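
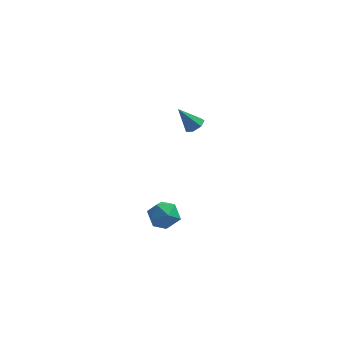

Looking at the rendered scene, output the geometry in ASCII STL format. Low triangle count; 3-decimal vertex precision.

solid 
facet normal 0.576 0.019 -0.818
outer loop
vertex 2.952 4.078 3.031
vertex 2.524 4.002 2.728
vertex 2.738 4.459 2.889
endloop
endfacet
facet normal 0.433 0.518 0.737
outer loop
vertex 2.952 4.078 3.031
vertex 2.738 4.459 2.889
vertex 1.776 3.978 3.792
endloop
endfacet
facet normal 0.574 0.019 -0.818
outer loop
vertex 2.738 4.459 2.889
vertex 2.524 4.002 2.728
vertex 2.362 4.496 2.626
endloop
endfacet
facet normal -0.146 0.929 0.339
outer loop
vertex 2.738 4.459 2.889
vertex 2.362 4.496 2.626
vertex 1.776 3.978 3.792
endloop
endfacet
facet normal 0.574 0.019 -0.819
outer loop
vertex 2.362 4.496 2.626
vertex 2.524 4.002 2.728
vertex 2.108 4.161 2.44
endloop
endfacet
facet normal -0.765 0.636 -0.102
outer loop
vertex 2.362 4.496 2.626
vertex 2.108 4.161 2.44
vertex 1.776 3.978 3.792
endloop
endfacet
facet normal 0.574 0.019 -0.819
outer loop
vertex 2.108 4.161 2.44
vertex 2.524 4.002 2.728
vertex 2.167 3.706 2.471
endloop
endfacet
facet normal -0.957 -0.141 -0.254
outer loop
vertex 2.108 4.161 2.44
vertex 2.167 3.706 2.471
vertex 1.776 3.978 3.792
endloop
endfacet
facet normal 0.575 0.017 -0.818
outer loop
vertex 2.167 3.706 2.471
vertex 2.524 4.002 2.728
vertex 2.494 3.474 2.696
endloop
endfacet
facet normal -0.577 -0.816 -0.003
outer loop
vertex 2.167 3.706 2.471
vertex 2.494 3.474 2.696
vertex 1.776 3.978 3.792
endloop
endfacet
facet normal 0.574 0.017 -0.818
outer loop
vertex 2.494 3.474 2.696
vertex 2.524 4.002 2.728
vertex 2.844 3.639 2.945
endloop
endfacet
facet normal 0.087 -0.882 0.463
outer loop
vertex 2.494 3.474 2.696
vertex 2.844 3.639 2.945
vertex 1.776 3.978 3.792
endloop
endfacet
facet normal 0.576 0.019 -0.818
outer loop
vertex 2.844 3.639 2.945
vertex 2.524 4.002 2.728
vertex 2.952 4.078 3.031
endloop
endfacet
facet normal 0.537 -0.288 0.793
outer loop
vertex 2.844 3.639 2.945
vertex 2.952 4.078 3.031
vertex 1.776 3.978 3.792
endloop
endfacet
facet normal 0.214 -0.198 0.957
outer loop
vertex 2.252 -1.93 2.058
vertex 1.502 -2.18 2.174
vertex 2.064 -2.698 1.941
endloop
endfacet
facet normal 0.792 -0.277 0.545
outer loop
vertex 2.252 -1.93 2.058
vertex 2.064 -2.698 1.941
vertex 2.548 -2.323 1.428
endloop
endfacet
facet normal 0.914 0.345 0.214
outer loop
vertex 2.252 -1.93 2.058
vertex 2.548 -2.323 1.428
vertex 2.285 -1.573 1.343
endloop
endfacet
facet normal 0.412 0.807 0.422
outer loop
vertex 2.252 -1.93 2.058
vertex 2.285 -1.573 1.343
vertex 1.639 -1.485 1.805
endloop
endfacet
facet normal -0.021 0.472 0.881
outer loop
vertex 2.252 -1.93 2.058
vertex 1.639 -1.485 1.805
vertex 1.502 -2.18 2.174
endloop
endfacet
facet normal 0.642 -0.765 0.046
outer loop
vertex 2.548 -2.323 1.428
vertex 2.064 -2.698 1.941
vertex 1.981 -2.815 1.155
endloop
endfacet
facet normal -0.292 -0.637 0.713
outer loop
vertex 2.064 -2.698 1.941
vertex 1.502 -2.18 2.174
vertex 1.335 -2.727 1.617
endloop
endfacet
facet normal -0.672 0.446 0.591
outer loop
vertex 1.502 -2.18 2.174
vertex 1.639 -1.485 1.805
vertex 1.072 -1.977 1.532
endloop
endfacet
facet normal 0.027 0.988 -0.150
outer loop
vertex 1.639 -1.485 1.805
vertex 2.285 -1.573 1.343
vertex 1.556 -1.602 1.019
endloop
endfacet
facet normal 0.840 0.239 -0.487
outer loop
vertex 2.285 -1.573 1.343
vertex 2.548 -2.323 1.428
vertex 2.118 -2.12 0.786
endloop
endfacet
facet normal -0.412 -0.807 -0.422
outer loop
vertex 1.368 -2.37 0.902
vertex 1.981 -2.815 1.155
vertex 1.335 -2.727 1.617
endloop
endfacet
facet normal -0.914 -0.345 -0.214
outer loop
vertex 1.368 -2.37 0.902
vertex 1.335 -2.727 1.617
vertex 1.072 -1.977 1.532
endloop
endfacet
facet normal -0.792 0.277 -0.545
outer loop
vertex 1.368 -2.37 0.902
vertex 1.072 -1.977 1.532
vertex 1.556 -1.602 1.019
endloop
endfacet
facet normal -0.214 0.198 -0.957
outer loop
vertex 1.368 -2.37 0.902
vertex 1.556 -1.602 1.019
vertex 2.118 -2.12 0.786
endloop
endfacet
facet normal 0.021 -0.472 -0.881
outer loop
vertex 1.368 -2.37 0.902
vertex 2.118 -2.12 0.786
vertex 1.981 -2.815 1.155
endloop
endfacet
facet normal -0.027 -0.988 0.150
outer loop
vertex 1.335 -2.727 1.617
vertex 1.981 -2.815 1.155
vertex 2.064 -2.698 1.941
endloop
endfacet
facet normal -0.840 -0.239 0.487
outer loop
vertex 1.072 -1.977 1.532
vertex 1.335 -2.727 1.617
vertex 1.502 -2.18 2.174
endloop
endfacet
facet normal -0.642 0.765 -0.046
outer loop
vertex 1.556 -1.602 1.019
vertex 1.072 -1.977 1.532
vertex 1.639 -1.485 1.805
endloop
endfacet
facet normal 0.292 0.637 -0.713
outer loop
vertex 2.118 -2.12 0.786
vertex 1.556 -1.602 1.019
vertex 2.285 -1.573 1.343
endloop
endfacet
facet normal 0.672 -0.446 -0.591
outer loop
vertex 1.981 -2.815 1.155
vertex 2.118 -2.12 0.786
vertex 2.548 -2.323 1.428
endloop
endfacet

endsolid


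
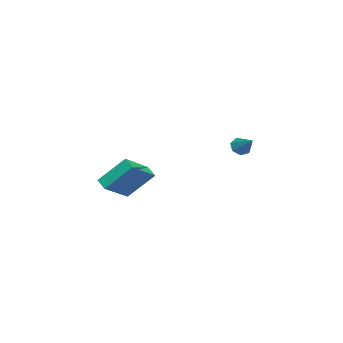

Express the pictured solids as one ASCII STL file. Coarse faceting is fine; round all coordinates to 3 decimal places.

solid 
facet normal -0.734 0.434 -0.523
outer loop
vertex -0.772 -2.967 -1.516
vertex -0.21 -2.469 -1.892
vertex -0.527 -4.406 -3.054
endloop
endfacet
facet normal -0.669 -0.593 0.448
outer loop
vertex 0.97 -5.291 -1.988
vertex -0.772 -2.967 -1.516
vertex -0.527 -4.406 -3.054
endloop
endfacet
facet normal -0.734 0.434 -0.523
outer loop
vertex -0.527 -4.406 -3.054
vertex -0.21 -2.469 -1.892
vertex 0.035 -3.908 -3.43
endloop
endfacet
facet normal 0.116 -0.678 -0.726
outer loop
vertex 0.035 -3.908 -3.43
vertex 0.97 -5.291 -1.988
vertex -0.527 -4.406 -3.054
endloop
endfacet
facet normal -0.116 0.678 0.726
outer loop
vertex -0.772 -2.967 -1.516
vertex 1.287 -3.354 -0.826
vertex -0.21 -2.469 -1.892
endloop
endfacet
facet normal -0.669 -0.593 0.448
outer loop
vertex 0.725 -3.852 -0.45
vertex -0.772 -2.967 -1.516
vertex 0.97 -5.291 -1.988
endloop
endfacet
facet normal -0.116 0.678 0.726
outer loop
vertex 0.725 -3.852 -0.45
vertex 1.287 -3.354 -0.826
vertex -0.772 -2.967 -1.516
endloop
endfacet
facet normal 0.669 0.593 -0.448
outer loop
vertex -0.21 -2.469 -1.892
vertex 1.287 -3.354 -0.826
vertex 0.035 -3.908 -3.43
endloop
endfacet
facet normal 0.116 -0.678 -0.726
outer loop
vertex 1.532 -4.793 -2.364
vertex 0.97 -5.291 -1.988
vertex 0.035 -3.908 -3.43
endloop
endfacet
facet normal 0.669 0.593 -0.448
outer loop
vertex 0.035 -3.908 -3.43
vertex 1.287 -3.354 -0.826
vertex 1.532 -4.793 -2.364
endloop
endfacet
facet normal 0.734 -0.434 0.523
outer loop
vertex 1.532 -4.793 -2.364
vertex 0.725 -3.852 -0.45
vertex 0.97 -5.291 -1.988
endloop
endfacet
facet normal 0.734 -0.434 0.523
outer loop
vertex 1.287 -3.354 -0.826
vertex 0.725 -3.852 -0.45
vertex 1.532 -4.793 -2.364
endloop
endfacet
facet normal -0.657 -0.528 -0.539
outer loop
vertex 3.553 2.229 1.485
vertex 3.12 2.588 1.661
vertex 3.469 2.637 1.188
endloop
endfacet
facet normal 0.924 -0.082 -0.374
outer loop
vertex 3.553 2.229 1.485
vertex 3.469 2.637 1.188
vertex 4.02 3.312 2.399
endloop
endfacet
facet normal -0.656 -0.528 -0.539
outer loop
vertex 3.469 2.637 1.188
vertex 3.12 2.588 1.661
vertex 3.122 3.008 1.247
endloop
endfacet
facet normal 0.545 0.602 -0.584
outer loop
vertex 3.469 2.637 1.188
vertex 3.122 3.008 1.247
vertex 4.02 3.312 2.399
endloop
endfacet
facet normal -0.657 -0.528 -0.538
outer loop
vertex 3.122 3.008 1.247
vertex 3.12 2.588 1.661
vertex 2.773 3.064 1.618
endloop
endfacet
facet normal -0.064 0.976 -0.208
outer loop
vertex 3.122 3.008 1.247
vertex 2.773 3.064 1.618
vertex 4.02 3.312 2.399
endloop
endfacet
facet normal -0.658 -0.528 -0.538
outer loop
vertex 2.773 3.064 1.618
vertex 3.12 2.588 1.661
vertex 2.686 2.761 2.022
endloop
endfacet
facet normal -0.447 0.759 0.473
outer loop
vertex 2.773 3.064 1.618
vertex 2.686 2.761 2.022
vertex 4.02 3.312 2.399
endloop
endfacet
facet normal -0.658 -0.527 -0.538
outer loop
vertex 2.686 2.761 2.022
vertex 3.12 2.588 1.661
vertex 2.925 2.328 2.154
endloop
endfacet
facet normal -0.314 0.114 0.943
outer loop
vertex 2.686 2.761 2.022
vertex 2.925 2.328 2.154
vertex 4.02 3.312 2.399
endloop
endfacet
facet normal -0.657 -0.528 -0.538
outer loop
vertex 2.925 2.328 2.154
vertex 3.12 2.588 1.661
vertex 3.311 2.091 1.915
endloop
endfacet
facet normal 0.235 -0.473 0.849
outer loop
vertex 2.925 2.328 2.154
vertex 3.311 2.091 1.915
vertex 4.02 3.312 2.399
endloop
endfacet
facet normal -0.657 -0.528 -0.539
outer loop
vertex 3.311 2.091 1.915
vertex 3.12 2.588 1.661
vertex 3.553 2.229 1.485
endloop
endfacet
facet normal 0.786 -0.560 0.262
outer loop
vertex 3.311 2.091 1.915
vertex 3.553 2.229 1.485
vertex 4.02 3.312 2.399
endloop
endfacet

endsolid


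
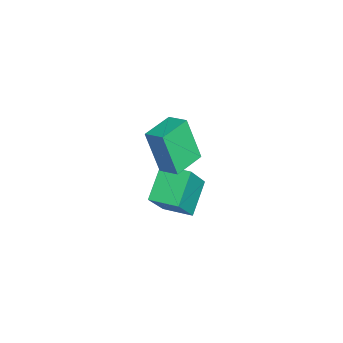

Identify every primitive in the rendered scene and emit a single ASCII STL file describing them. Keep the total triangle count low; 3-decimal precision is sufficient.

solid 
facet normal -0.727 0.683 0.072
outer loop
vertex -1.812 1.316 0.412
vertex -1.27 1.868 0.653
vertex -1.539 1.786 -1.283
endloop
endfacet
facet normal -0.669 -0.681 -0.297
outer loop
vertex -0.63 0.932 -1.373
vertex -1.812 1.316 0.412
vertex -1.539 1.786 -1.283
endloop
endfacet
facet normal -0.727 0.683 0.072
outer loop
vertex -1.539 1.786 -1.283
vertex -1.27 1.868 0.653
vertex -0.997 2.337 -1.042
endloop
endfacet
facet normal 0.154 0.265 -0.952
outer loop
vertex -0.997 2.337 -1.042
vertex -0.63 0.932 -1.373
vertex -1.539 1.786 -1.283
endloop
endfacet
facet normal -0.154 -0.264 0.952
outer loop
vertex -1.812 1.316 0.412
vertex -0.361 1.014 0.563
vertex -1.27 1.868 0.653
endloop
endfacet
facet normal -0.669 -0.682 -0.296
outer loop
vertex -0.903 0.463 0.322
vertex -1.812 1.316 0.412
vertex -0.63 0.932 -1.373
endloop
endfacet
facet normal -0.154 -0.265 0.952
outer loop
vertex -0.903 0.463 0.322
vertex -0.361 1.014 0.563
vertex -1.812 1.316 0.412
endloop
endfacet
facet normal 0.669 0.681 0.296
outer loop
vertex -1.27 1.868 0.653
vertex -0.361 1.014 0.563
vertex -0.997 2.337 -1.042
endloop
endfacet
facet normal 0.154 0.264 -0.952
outer loop
vertex -0.088 1.484 -1.132
vertex -0.63 0.932 -1.373
vertex -0.997 2.337 -1.042
endloop
endfacet
facet normal 0.669 0.682 0.297
outer loop
vertex -0.997 2.337 -1.042
vertex -0.361 1.014 0.563
vertex -0.088 1.484 -1.132
endloop
endfacet
facet normal 0.727 -0.683 -0.072
outer loop
vertex -0.088 1.484 -1.132
vertex -0.903 0.463 0.322
vertex -0.63 0.932 -1.373
endloop
endfacet
facet normal 0.727 -0.683 -0.072
outer loop
vertex -0.361 1.014 0.563
vertex -0.903 0.463 0.322
vertex -0.088 1.484 -1.132
endloop
endfacet
facet normal -0.697 0.337 0.633
outer loop
vertex -2.205 1.061 -2.454
vertex -1.723 2.061 -2.456
vertex -3.409 1.639 -4.088
endloop
endfacet
facet normal -0.435 -0.901 0.002
outer loop
vertex -2.377 1.139 -5.024
vertex -2.205 1.061 -2.454
vertex -3.409 1.639 -4.088
endloop
endfacet
facet normal -0.697 0.338 0.633
outer loop
vertex -3.409 1.639 -4.088
vertex -1.723 2.061 -2.456
vertex -2.926 2.639 -4.09
endloop
endfacet
facet normal -0.570 0.274 -0.775
outer loop
vertex -2.926 2.639 -4.09
vertex -2.377 1.139 -5.024
vertex -3.409 1.639 -4.088
endloop
endfacet
facet normal 0.570 -0.273 0.775
outer loop
vertex -2.205 1.061 -2.454
vertex -0.691 1.561 -3.392
vertex -1.723 2.061 -2.456
endloop
endfacet
facet normal -0.435 -0.900 0.002
outer loop
vertex -1.174 0.561 -3.39
vertex -2.205 1.061 -2.454
vertex -2.377 1.139 -5.024
endloop
endfacet
facet normal 0.570 -0.274 0.774
outer loop
vertex -1.174 0.561 -3.39
vertex -0.691 1.561 -3.392
vertex -2.205 1.061 -2.454
endloop
endfacet
facet normal 0.435 0.901 -0.002
outer loop
vertex -1.723 2.061 -2.456
vertex -0.691 1.561 -3.392
vertex -2.926 2.639 -4.09
endloop
endfacet
facet normal -0.570 0.273 -0.774
outer loop
vertex -1.895 2.139 -5.026
vertex -2.377 1.139 -5.024
vertex -2.926 2.639 -4.09
endloop
endfacet
facet normal 0.435 0.900 -0.002
outer loop
vertex -2.926 2.639 -4.09
vertex -0.691 1.561 -3.392
vertex -1.895 2.139 -5.026
endloop
endfacet
facet normal 0.697 -0.337 -0.633
outer loop
vertex -1.895 2.139 -5.026
vertex -1.174 0.561 -3.39
vertex -2.377 1.139 -5.024
endloop
endfacet
facet normal 0.697 -0.338 -0.633
outer loop
vertex -0.691 1.561 -3.392
vertex -1.174 0.561 -3.39
vertex -1.895 2.139 -5.026
endloop
endfacet

endsolid


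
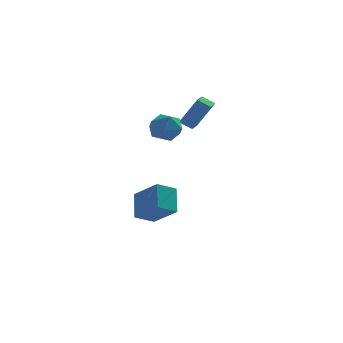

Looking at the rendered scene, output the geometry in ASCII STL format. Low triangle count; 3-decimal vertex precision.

solid 
facet normal -0.813 0.291 0.505
outer loop
vertex 1.164 0.417 3.235
vertex 1.459 1.319 3.191
vertex 0.263 0.636 1.657
endloop
endfacet
facet normal -0.311 -0.949 0.046
outer loop
vertex 0.921 0.401 1.249
vertex 1.164 0.417 3.235
vertex 0.263 0.636 1.657
endloop
endfacet
facet normal -0.813 0.290 0.505
outer loop
vertex 0.263 0.636 1.657
vertex 1.459 1.319 3.191
vertex 0.558 1.538 1.614
endloop
endfacet
facet normal -0.492 0.120 -0.862
outer loop
vertex 0.558 1.538 1.614
vertex 0.921 0.401 1.249
vertex 0.263 0.636 1.657
endloop
endfacet
facet normal 0.492 -0.119 0.862
outer loop
vertex 1.164 0.417 3.235
vertex 2.117 1.084 2.783
vertex 1.459 1.319 3.191
endloop
endfacet
facet normal -0.311 -0.949 0.046
outer loop
vertex 1.822 0.182 2.826
vertex 1.164 0.417 3.235
vertex 0.921 0.401 1.249
endloop
endfacet
facet normal 0.493 -0.120 0.862
outer loop
vertex 1.822 0.182 2.826
vertex 2.117 1.084 2.783
vertex 1.164 0.417 3.235
endloop
endfacet
facet normal 0.311 0.949 -0.046
outer loop
vertex 1.459 1.319 3.191
vertex 2.117 1.084 2.783
vertex 0.558 1.538 1.614
endloop
endfacet
facet normal -0.493 0.119 -0.862
outer loop
vertex 1.216 1.303 1.205
vertex 0.921 0.401 1.249
vertex 0.558 1.538 1.614
endloop
endfacet
facet normal 0.311 0.949 -0.046
outer loop
vertex 0.558 1.538 1.614
vertex 2.117 1.084 2.783
vertex 1.216 1.303 1.205
endloop
endfacet
facet normal 0.813 -0.290 -0.505
outer loop
vertex 1.216 1.303 1.205
vertex 1.822 0.182 2.826
vertex 0.921 0.401 1.249
endloop
endfacet
facet normal 0.813 -0.290 -0.505
outer loop
vertex 2.117 1.084 2.783
vertex 1.822 0.182 2.826
vertex 1.216 1.303 1.205
endloop
endfacet
facet normal -0.416 0.874 0.253
outer loop
vertex -0.447 -1.25 2.111
vertex -1.317 -1.672 2.139
vertex -0.768 -1.641 2.935
endloop
endfacet
facet normal 0.255 0.831 0.494
outer loop
vertex -0.447 -1.25 2.111
vertex -0.768 -1.641 2.935
vertex 0.153 -1.765 2.668
endloop
endfacet
facet normal 0.684 0.726 -0.066
outer loop
vertex -0.447 -1.25 2.111
vertex 0.153 -1.765 2.668
vertex 0.174 -1.872 1.707
endloop
endfacet
facet normal 0.279 0.703 -0.653
outer loop
vertex -0.447 -1.25 2.111
vertex 0.174 -1.872 1.707
vertex -0.734 -1.815 1.38
endloop
endfacet
facet normal -0.400 0.794 -0.457
outer loop
vertex -0.447 -1.25 2.111
vertex -0.734 -1.815 1.38
vertex -1.317 -1.672 2.139
endloop
endfacet
facet normal 0.301 0.259 0.918
outer loop
vertex 0.153 -1.765 2.668
vertex -0.768 -1.641 2.935
vertex -0.346 -2.505 3.04
endloop
endfacet
facet normal -0.784 0.327 0.528
outer loop
vertex -0.768 -1.641 2.935
vertex -1.317 -1.672 2.139
vertex -1.254 -2.448 2.713
endloop
endfacet
facet normal -0.759 0.200 -0.620
outer loop
vertex -1.317 -1.672 2.139
vertex -0.734 -1.815 1.38
vertex -1.233 -2.555 1.752
endloop
endfacet
facet normal 0.341 0.053 -0.938
outer loop
vertex -0.734 -1.815 1.38
vertex 0.174 -1.872 1.707
vertex -0.312 -2.679 1.485
endloop
endfacet
facet normal 0.996 0.090 0.012
outer loop
vertex 0.174 -1.872 1.707
vertex 0.153 -1.765 2.668
vertex 0.237 -2.648 2.281
endloop
endfacet
facet normal -0.279 -0.703 0.653
outer loop
vertex -0.633 -3.07 2.309
vertex -0.346 -2.505 3.04
vertex -1.254 -2.448 2.713
endloop
endfacet
facet normal -0.684 -0.726 0.066
outer loop
vertex -0.633 -3.07 2.309
vertex -1.254 -2.448 2.713
vertex -1.233 -2.555 1.752
endloop
endfacet
facet normal -0.255 -0.831 -0.494
outer loop
vertex -0.633 -3.07 2.309
vertex -1.233 -2.555 1.752
vertex -0.312 -2.679 1.485
endloop
endfacet
facet normal 0.416 -0.874 -0.253
outer loop
vertex -0.633 -3.07 2.309
vertex -0.312 -2.679 1.485
vertex 0.237 -2.648 2.281
endloop
endfacet
facet normal 0.400 -0.794 0.457
outer loop
vertex -0.633 -3.07 2.309
vertex 0.237 -2.648 2.281
vertex -0.346 -2.505 3.04
endloop
endfacet
facet normal -0.341 -0.053 0.938
outer loop
vertex -1.254 -2.448 2.713
vertex -0.346 -2.505 3.04
vertex -0.768 -1.641 2.935
endloop
endfacet
facet normal -0.996 -0.090 -0.012
outer loop
vertex -1.233 -2.555 1.752
vertex -1.254 -2.448 2.713
vertex -1.317 -1.672 2.139
endloop
endfacet
facet normal -0.301 -0.259 -0.918
outer loop
vertex -0.312 -2.679 1.485
vertex -1.233 -2.555 1.752
vertex -0.734 -1.815 1.38
endloop
endfacet
facet normal 0.784 -0.327 -0.528
outer loop
vertex 0.237 -2.648 2.281
vertex -0.312 -2.679 1.485
vertex 0.174 -1.872 1.707
endloop
endfacet
facet normal 0.759 -0.200 0.620
outer loop
vertex -0.346 -2.505 3.04
vertex 0.237 -2.648 2.281
vertex 0.153 -1.765 2.668
endloop
endfacet
facet normal -0.586 0.571 -0.575
outer loop
vertex -2.037 -0.246 -4.615
vertex -2.013 0.945 -3.458
vertex -1.032 0.25 -5.146
endloop
endfacet
facet normal -0.014 -0.717 -0.697
outer loop
vertex 0.093 -0.845 -4.042
vertex -2.037 -0.246 -4.615
vertex -1.032 0.25 -5.146
endloop
endfacet
facet normal -0.586 0.570 -0.575
outer loop
vertex -1.032 0.25 -5.146
vertex -2.013 0.945 -3.458
vertex -1.008 1.441 -3.99
endloop
endfacet
facet normal 0.810 0.400 -0.429
outer loop
vertex -1.008 1.441 -3.99
vertex 0.093 -0.845 -4.042
vertex -1.032 0.25 -5.146
endloop
endfacet
facet normal -0.810 -0.400 0.429
outer loop
vertex -2.037 -0.246 -4.615
vertex -0.888 -0.15 -2.354
vertex -2.013 0.945 -3.458
endloop
endfacet
facet normal -0.014 -0.718 -0.696
outer loop
vertex -0.912 -1.341 -3.51
vertex -2.037 -0.246 -4.615
vertex 0.093 -0.845 -4.042
endloop
endfacet
facet normal -0.810 -0.400 0.429
outer loop
vertex -0.912 -1.341 -3.51
vertex -0.888 -0.15 -2.354
vertex -2.037 -0.246 -4.615
endloop
endfacet
facet normal 0.015 0.717 0.697
outer loop
vertex -2.013 0.945 -3.458
vertex -0.888 -0.15 -2.354
vertex -1.008 1.441 -3.99
endloop
endfacet
facet normal 0.810 0.400 -0.429
outer loop
vertex 0.117 0.346 -2.885
vertex 0.093 -0.845 -4.042
vertex -1.008 1.441 -3.99
endloop
endfacet
facet normal 0.014 0.717 0.697
outer loop
vertex -1.008 1.441 -3.99
vertex -0.888 -0.15 -2.354
vertex 0.117 0.346 -2.885
endloop
endfacet
facet normal 0.586 -0.571 0.575
outer loop
vertex 0.117 0.346 -2.885
vertex -0.912 -1.341 -3.51
vertex 0.093 -0.845 -4.042
endloop
endfacet
facet normal 0.586 -0.571 0.576
outer loop
vertex -0.888 -0.15 -2.354
vertex -0.912 -1.341 -3.51
vertex 0.117 0.346 -2.885
endloop
endfacet

endsolid


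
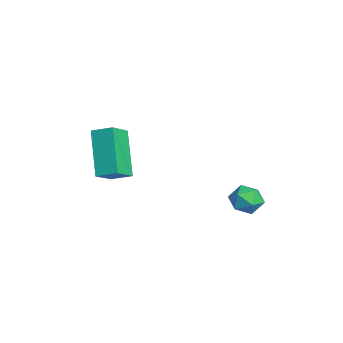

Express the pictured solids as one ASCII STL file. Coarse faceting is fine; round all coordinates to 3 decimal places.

solid 
facet normal -0.610 0.570 -0.551
outer loop
vertex -1.0 -1.876 1.063
vertex -0.605 -1.162 1.364
vertex 0.337 -1.957 -0.502
endloop
endfacet
facet normal -0.455 -0.821 -0.346
outer loop
vertex 1.045 -2.618 0.136
vertex -1.0 -1.876 1.063
vertex 0.337 -1.957 -0.502
endloop
endfacet
facet normal -0.611 0.569 -0.551
outer loop
vertex 0.337 -1.957 -0.502
vertex -0.605 -1.162 1.364
vertex 0.732 -1.243 -0.202
endloop
endfacet
facet normal 0.648 -0.039 -0.760
outer loop
vertex 0.732 -1.243 -0.202
vertex 1.045 -2.618 0.136
vertex 0.337 -1.957 -0.502
endloop
endfacet
facet normal -0.649 0.039 0.760
outer loop
vertex -1.0 -1.876 1.063
vertex 0.103 -1.823 2.002
vertex -0.605 -1.162 1.364
endloop
endfacet
facet normal -0.455 -0.821 -0.346
outer loop
vertex -0.292 -2.537 1.702
vertex -1.0 -1.876 1.063
vertex 1.045 -2.618 0.136
endloop
endfacet
facet normal -0.649 0.040 0.760
outer loop
vertex -0.292 -2.537 1.702
vertex 0.103 -1.823 2.002
vertex -1.0 -1.876 1.063
endloop
endfacet
facet normal 0.455 0.821 0.346
outer loop
vertex -0.605 -1.162 1.364
vertex 0.103 -1.823 2.002
vertex 0.732 -1.243 -0.202
endloop
endfacet
facet normal 0.649 -0.039 -0.760
outer loop
vertex 1.44 -1.904 0.437
vertex 1.045 -2.618 0.136
vertex 0.732 -1.243 -0.202
endloop
endfacet
facet normal 0.454 0.821 0.346
outer loop
vertex 0.732 -1.243 -0.202
vertex 0.103 -1.823 2.002
vertex 1.44 -1.904 0.437
endloop
endfacet
facet normal 0.610 -0.570 0.550
outer loop
vertex 1.44 -1.904 0.437
vertex -0.292 -2.537 1.702
vertex 1.045 -2.618 0.136
endloop
endfacet
facet normal 0.610 -0.569 0.551
outer loop
vertex 0.103 -1.823 2.002
vertex -0.292 -2.537 1.702
vertex 1.44 -1.904 0.437
endloop
endfacet
facet normal -0.889 0.227 0.399
outer loop
vertex 1.045 3.256 -1.313
vertex 0.76 2.693 -1.628
vertex 1.035 2.634 -0.982
endloop
endfacet
facet normal -0.356 0.443 0.823
outer loop
vertex 1.045 3.256 -1.313
vertex 1.035 2.634 -0.982
vertex 1.61 3.04 -0.952
endloop
endfacet
facet normal 0.055 0.892 0.448
outer loop
vertex 1.045 3.256 -1.313
vertex 1.61 3.04 -0.952
vertex 1.691 3.35 -1.579
endloop
endfacet
facet normal -0.224 0.952 -0.207
outer loop
vertex 1.045 3.256 -1.313
vertex 1.691 3.35 -1.579
vertex 1.166 3.136 -1.997
endloop
endfacet
facet normal -0.807 0.541 -0.238
outer loop
vertex 1.045 3.256 -1.313
vertex 1.166 3.136 -1.997
vertex 0.76 2.693 -1.628
endloop
endfacet
facet normal 0.037 -0.126 0.991
outer loop
vertex 1.61 3.04 -0.952
vertex 1.035 2.634 -0.982
vertex 1.674 2.344 -1.043
endloop
endfacet
facet normal -0.823 -0.478 0.307
outer loop
vertex 1.035 2.634 -0.982
vertex 0.76 2.693 -1.628
vertex 1.149 2.13 -1.461
endloop
endfacet
facet normal -0.691 0.031 -0.723
outer loop
vertex 0.76 2.693 -1.628
vertex 1.166 3.136 -1.997
vertex 1.23 2.44 -2.088
endloop
endfacet
facet normal 0.252 0.696 -0.672
outer loop
vertex 1.166 3.136 -1.997
vertex 1.691 3.35 -1.579
vertex 1.805 2.846 -2.058
endloop
endfacet
facet normal 0.701 0.599 0.387
outer loop
vertex 1.691 3.35 -1.579
vertex 1.61 3.04 -0.952
vertex 2.08 2.787 -1.412
endloop
endfacet
facet normal 0.224 -0.952 0.207
outer loop
vertex 1.795 2.224 -1.727
vertex 1.674 2.344 -1.043
vertex 1.149 2.13 -1.461
endloop
endfacet
facet normal -0.055 -0.892 -0.448
outer loop
vertex 1.795 2.224 -1.727
vertex 1.149 2.13 -1.461
vertex 1.23 2.44 -2.088
endloop
endfacet
facet normal 0.356 -0.443 -0.823
outer loop
vertex 1.795 2.224 -1.727
vertex 1.23 2.44 -2.088
vertex 1.805 2.846 -2.058
endloop
endfacet
facet normal 0.889 -0.227 -0.399
outer loop
vertex 1.795 2.224 -1.727
vertex 1.805 2.846 -2.058
vertex 2.08 2.787 -1.412
endloop
endfacet
facet normal 0.807 -0.541 0.238
outer loop
vertex 1.795 2.224 -1.727
vertex 2.08 2.787 -1.412
vertex 1.674 2.344 -1.043
endloop
endfacet
facet normal -0.252 -0.696 0.672
outer loop
vertex 1.149 2.13 -1.461
vertex 1.674 2.344 -1.043
vertex 1.035 2.634 -0.982
endloop
endfacet
facet normal -0.701 -0.599 -0.387
outer loop
vertex 1.23 2.44 -2.088
vertex 1.149 2.13 -1.461
vertex 0.76 2.693 -1.628
endloop
endfacet
facet normal -0.037 0.126 -0.991
outer loop
vertex 1.805 2.846 -2.058
vertex 1.23 2.44 -2.088
vertex 1.166 3.136 -1.997
endloop
endfacet
facet normal 0.823 0.478 -0.307
outer loop
vertex 2.08 2.787 -1.412
vertex 1.805 2.846 -2.058
vertex 1.691 3.35 -1.579
endloop
endfacet
facet normal 0.691 -0.031 0.723
outer loop
vertex 1.674 2.344 -1.043
vertex 2.08 2.787 -1.412
vertex 1.61 3.04 -0.952
endloop
endfacet

endsolid


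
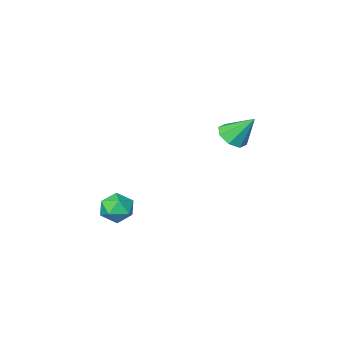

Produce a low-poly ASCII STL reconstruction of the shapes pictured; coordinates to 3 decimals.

solid 
facet normal 0.381 -0.499 -0.779
outer loop
vertex -2.847 -2.871 2.879
vertex -3.342 -3.361 2.951
vertex -3.287 -2.762 2.594
endloop
endfacet
facet normal 0.226 0.974 0.023
outer loop
vertex -2.847 -2.871 2.879
vertex -3.287 -2.762 2.594
vertex -3.878 -2.659 4.049
endloop
endfacet
facet normal 0.380 -0.499 -0.779
outer loop
vertex -3.287 -2.762 2.594
vertex -3.342 -3.361 2.951
vertex -3.759 -3.003 2.518
endloop
endfacet
facet normal -0.413 0.881 -0.230
outer loop
vertex -3.287 -2.762 2.594
vertex -3.759 -3.003 2.518
vertex -3.878 -2.659 4.049
endloop
endfacet
facet normal 0.381 -0.499 -0.779
outer loop
vertex -3.759 -3.003 2.518
vertex -3.342 -3.361 2.951
vertex -3.987 -3.455 2.696
endloop
endfacet
facet normal -0.905 0.394 -0.159
outer loop
vertex -3.759 -3.003 2.518
vertex -3.987 -3.455 2.696
vertex -3.878 -2.659 4.049
endloop
endfacet
facet normal 0.381 -0.498 -0.779
outer loop
vertex -3.987 -3.455 2.696
vertex -3.342 -3.361 2.951
vertex -3.836 -3.851 3.023
endloop
endfacet
facet normal -0.959 -0.203 0.197
outer loop
vertex -3.987 -3.455 2.696
vertex -3.836 -3.851 3.023
vertex -3.878 -2.659 4.049
endloop
endfacet
facet normal 0.380 -0.498 -0.779
outer loop
vertex -3.836 -3.851 3.023
vertex -3.342 -3.361 2.951
vertex -3.396 -3.961 3.308
endloop
endfacet
facet normal -0.545 -0.558 0.626
outer loop
vertex -3.836 -3.851 3.023
vertex -3.396 -3.961 3.308
vertex -3.878 -2.659 4.049
endloop
endfacet
facet normal 0.381 -0.498 -0.779
outer loop
vertex -3.396 -3.961 3.308
vertex -3.342 -3.361 2.951
vertex -2.924 -3.719 3.384
endloop
endfacet
facet normal 0.097 -0.465 0.880
outer loop
vertex -3.396 -3.961 3.308
vertex -2.924 -3.719 3.384
vertex -3.878 -2.659 4.049
endloop
endfacet
facet normal 0.380 -0.499 -0.779
outer loop
vertex -2.924 -3.719 3.384
vertex -3.342 -3.361 2.951
vertex -2.697 -3.268 3.206
endloop
endfacet
facet normal 0.589 0.023 0.808
outer loop
vertex -2.924 -3.719 3.384
vertex -2.697 -3.268 3.206
vertex -3.878 -2.659 4.049
endloop
endfacet
facet normal 0.380 -0.498 -0.779
outer loop
vertex -2.697 -3.268 3.206
vertex -3.342 -3.361 2.951
vertex -2.847 -2.871 2.879
endloop
endfacet
facet normal 0.643 0.617 0.454
outer loop
vertex -2.697 -3.268 3.206
vertex -2.847 -2.871 2.879
vertex -3.878 -2.659 4.049
endloop
endfacet
facet normal 0.256 -0.148 0.955
outer loop
vertex 1.849 -3.023 1.119
vertex 1.574 -3.716 1.085
vertex 2.289 -3.59 0.913
endloop
endfacet
facet normal 0.702 0.312 0.640
outer loop
vertex 1.849 -3.023 1.119
vertex 2.289 -3.59 0.913
vertex 2.328 -2.938 0.552
endloop
endfacet
facet normal 0.316 0.862 0.396
outer loop
vertex 1.849 -3.023 1.119
vertex 2.328 -2.938 0.552
vertex 1.637 -2.661 0.501
endloop
endfacet
facet normal -0.368 0.742 0.561
outer loop
vertex 1.849 -3.023 1.119
vertex 1.637 -2.661 0.501
vertex 1.171 -3.142 0.831
endloop
endfacet
facet normal -0.406 0.116 0.907
outer loop
vertex 1.849 -3.023 1.119
vertex 1.171 -3.142 0.831
vertex 1.574 -3.716 1.085
endloop
endfacet
facet normal 0.997 -0.015 0.080
outer loop
vertex 2.328 -2.938 0.552
vertex 2.289 -3.59 0.913
vertex 2.349 -3.578 0.169
endloop
endfacet
facet normal 0.276 -0.759 0.590
outer loop
vertex 2.289 -3.59 0.913
vertex 1.574 -3.716 1.085
vertex 1.883 -4.059 0.499
endloop
endfacet
facet normal -0.794 -0.331 0.510
outer loop
vertex 1.574 -3.716 1.085
vertex 1.171 -3.142 0.831
vertex 1.192 -3.782 0.448
endloop
endfacet
facet normal -0.734 0.678 -0.048
outer loop
vertex 1.171 -3.142 0.831
vertex 1.637 -2.661 0.501
vertex 1.231 -3.13 0.087
endloop
endfacet
facet normal 0.373 0.873 -0.314
outer loop
vertex 1.637 -2.661 0.501
vertex 2.328 -2.938 0.552
vertex 1.946 -3.004 -0.085
endloop
endfacet
facet normal 0.368 -0.742 -0.561
outer loop
vertex 1.671 -3.697 -0.119
vertex 2.349 -3.578 0.169
vertex 1.883 -4.059 0.499
endloop
endfacet
facet normal -0.316 -0.862 -0.396
outer loop
vertex 1.671 -3.697 -0.119
vertex 1.883 -4.059 0.499
vertex 1.192 -3.782 0.448
endloop
endfacet
facet normal -0.702 -0.312 -0.640
outer loop
vertex 1.671 -3.697 -0.119
vertex 1.192 -3.782 0.448
vertex 1.231 -3.13 0.087
endloop
endfacet
facet normal -0.256 0.148 -0.955
outer loop
vertex 1.671 -3.697 -0.119
vertex 1.231 -3.13 0.087
vertex 1.946 -3.004 -0.085
endloop
endfacet
facet normal 0.406 -0.116 -0.907
outer loop
vertex 1.671 -3.697 -0.119
vertex 1.946 -3.004 -0.085
vertex 2.349 -3.578 0.169
endloop
endfacet
facet normal 0.734 -0.678 0.048
outer loop
vertex 1.883 -4.059 0.499
vertex 2.349 -3.578 0.169
vertex 2.289 -3.59 0.913
endloop
endfacet
facet normal -0.373 -0.873 0.314
outer loop
vertex 1.192 -3.782 0.448
vertex 1.883 -4.059 0.499
vertex 1.574 -3.716 1.085
endloop
endfacet
facet normal -0.997 0.015 -0.080
outer loop
vertex 1.231 -3.13 0.087
vertex 1.192 -3.782 0.448
vertex 1.171 -3.142 0.831
endloop
endfacet
facet normal -0.276 0.759 -0.590
outer loop
vertex 1.946 -3.004 -0.085
vertex 1.231 -3.13 0.087
vertex 1.637 -2.661 0.501
endloop
endfacet
facet normal 0.794 0.331 -0.510
outer loop
vertex 2.349 -3.578 0.169
vertex 1.946 -3.004 -0.085
vertex 2.328 -2.938 0.552
endloop
endfacet

endsolid


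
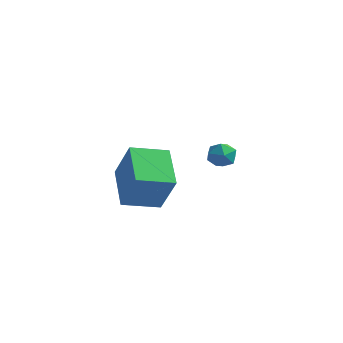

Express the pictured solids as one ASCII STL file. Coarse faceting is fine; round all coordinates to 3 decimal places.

solid 
facet normal -0.565 -0.801 0.199
outer loop
vertex -2.855 -1.931 5.044
vertex -3.925 -1.6 3.339
vertex -1.498 -3.158 3.953
endloop
endfacet
facet normal 0.525 -0.163 0.836
outer loop
vertex -0.555 -1.82 3.621
vertex -2.855 -1.931 5.044
vertex -1.498 -3.158 3.953
endloop
endfacet
facet normal -0.565 -0.801 0.199
outer loop
vertex -1.498 -3.158 3.953
vertex -3.925 -1.6 3.339
vertex -2.568 -2.827 2.248
endloop
endfacet
facet normal 0.637 -0.576 -0.512
outer loop
vertex -2.568 -2.827 2.248
vertex -0.555 -1.82 3.621
vertex -1.498 -3.158 3.953
endloop
endfacet
facet normal -0.637 0.576 0.512
outer loop
vertex -2.855 -1.931 5.044
vertex -2.982 -0.262 3.007
vertex -3.925 -1.6 3.339
endloop
endfacet
facet normal 0.525 -0.163 0.836
outer loop
vertex -1.912 -0.593 4.712
vertex -2.855 -1.931 5.044
vertex -0.555 -1.82 3.621
endloop
endfacet
facet normal -0.637 0.576 0.512
outer loop
vertex -1.912 -0.593 4.712
vertex -2.982 -0.262 3.007
vertex -2.855 -1.931 5.044
endloop
endfacet
facet normal -0.525 0.163 -0.836
outer loop
vertex -3.925 -1.6 3.339
vertex -2.982 -0.262 3.007
vertex -2.568 -2.827 2.248
endloop
endfacet
facet normal 0.637 -0.576 -0.512
outer loop
vertex -1.625 -1.489 1.916
vertex -0.555 -1.82 3.621
vertex -2.568 -2.827 2.248
endloop
endfacet
facet normal -0.525 0.163 -0.836
outer loop
vertex -2.568 -2.827 2.248
vertex -2.982 -0.262 3.007
vertex -1.625 -1.489 1.916
endloop
endfacet
facet normal 0.565 0.801 -0.199
outer loop
vertex -1.625 -1.489 1.916
vertex -1.912 -0.593 4.712
vertex -0.555 -1.82 3.621
endloop
endfacet
facet normal 0.565 0.801 -0.199
outer loop
vertex -2.982 -0.262 3.007
vertex -1.912 -0.593 4.712
vertex -1.625 -1.489 1.916
endloop
endfacet
facet normal -0.483 -0.454 0.749
outer loop
vertex -2.648 2.994 3.737
vertex -2.272 2.376 3.605
vertex -2.006 2.873 4.078
endloop
endfacet
facet normal -0.418 0.245 0.875
outer loop
vertex -2.648 2.994 3.737
vertex -2.006 2.873 4.078
vertex -2.163 3.543 3.815
endloop
endfacet
facet normal -0.729 0.597 0.335
outer loop
vertex -2.648 2.994 3.737
vertex -2.163 3.543 3.815
vertex -2.525 3.458 3.179
endloop
endfacet
facet normal -0.986 0.115 -0.122
outer loop
vertex -2.648 2.994 3.737
vertex -2.525 3.458 3.179
vertex -2.593 2.737 3.05
endloop
endfacet
facet normal -0.834 -0.536 0.134
outer loop
vertex -2.648 2.994 3.737
vertex -2.593 2.737 3.05
vertex -2.272 2.376 3.605
endloop
endfacet
facet normal 0.278 0.407 0.870
outer loop
vertex -2.163 3.543 3.815
vertex -2.006 2.873 4.078
vertex -1.487 3.263 3.73
endloop
endfacet
facet normal 0.172 -0.726 0.666
outer loop
vertex -2.006 2.873 4.078
vertex -2.272 2.376 3.605
vertex -1.555 2.542 3.601
endloop
endfacet
facet normal -0.396 -0.857 -0.328
outer loop
vertex -2.272 2.376 3.605
vertex -2.593 2.737 3.05
vertex -1.917 2.457 2.965
endloop
endfacet
facet normal -0.642 0.193 -0.742
outer loop
vertex -2.593 2.737 3.05
vertex -2.525 3.458 3.179
vertex -2.074 3.127 2.702
endloop
endfacet
facet normal -0.226 0.974 -0.002
outer loop
vertex -2.525 3.458 3.179
vertex -2.163 3.543 3.815
vertex -1.808 3.624 3.175
endloop
endfacet
facet normal 0.986 -0.115 0.122
outer loop
vertex -1.432 3.006 3.043
vertex -1.487 3.263 3.73
vertex -1.555 2.542 3.601
endloop
endfacet
facet normal 0.729 -0.597 -0.335
outer loop
vertex -1.432 3.006 3.043
vertex -1.555 2.542 3.601
vertex -1.917 2.457 2.965
endloop
endfacet
facet normal 0.418 -0.245 -0.875
outer loop
vertex -1.432 3.006 3.043
vertex -1.917 2.457 2.965
vertex -2.074 3.127 2.702
endloop
endfacet
facet normal 0.483 0.454 -0.749
outer loop
vertex -1.432 3.006 3.043
vertex -2.074 3.127 2.702
vertex -1.808 3.624 3.175
endloop
endfacet
facet normal 0.834 0.536 -0.134
outer loop
vertex -1.432 3.006 3.043
vertex -1.808 3.624 3.175
vertex -1.487 3.263 3.73
endloop
endfacet
facet normal 0.642 -0.193 0.742
outer loop
vertex -1.555 2.542 3.601
vertex -1.487 3.263 3.73
vertex -2.006 2.873 4.078
endloop
endfacet
facet normal 0.226 -0.974 0.002
outer loop
vertex -1.917 2.457 2.965
vertex -1.555 2.542 3.601
vertex -2.272 2.376 3.605
endloop
endfacet
facet normal -0.278 -0.407 -0.870
outer loop
vertex -2.074 3.127 2.702
vertex -1.917 2.457 2.965
vertex -2.593 2.737 3.05
endloop
endfacet
facet normal -0.172 0.726 -0.666
outer loop
vertex -1.808 3.624 3.175
vertex -2.074 3.127 2.702
vertex -2.525 3.458 3.179
endloop
endfacet
facet normal 0.396 0.857 0.328
outer loop
vertex -1.487 3.263 3.73
vertex -1.808 3.624 3.175
vertex -2.163 3.543 3.815
endloop
endfacet

endsolid


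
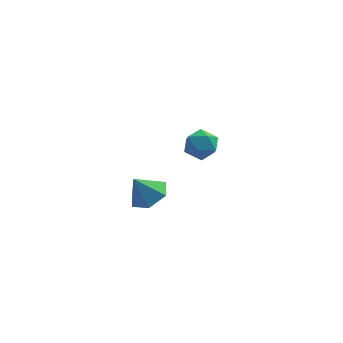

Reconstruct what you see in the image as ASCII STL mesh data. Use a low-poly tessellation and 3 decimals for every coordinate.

solid 
facet normal -0.639 0.501 0.584
outer loop
vertex 2.911 3.381 -1.649
vertex 3.004 2.647 -0.917
vertex 3.646 3.466 -0.917
endloop
endfacet
facet normal -0.273 0.948 0.164
outer loop
vertex 2.911 3.381 -1.649
vertex 3.646 3.466 -0.917
vertex 3.868 3.701 -1.907
endloop
endfacet
facet normal -0.393 0.762 -0.515
outer loop
vertex 2.911 3.381 -1.649
vertex 3.868 3.701 -1.907
vertex 3.362 3.027 -2.518
endloop
endfacet
facet normal -0.834 0.200 -0.514
outer loop
vertex 2.911 3.381 -1.649
vertex 3.362 3.027 -2.518
vertex 2.828 2.375 -1.906
endloop
endfacet
facet normal -0.986 0.039 0.165
outer loop
vertex 2.911 3.381 -1.649
vertex 2.828 2.375 -1.906
vertex 3.004 2.647 -0.917
endloop
endfacet
facet normal 0.422 0.856 0.298
outer loop
vertex 3.868 3.701 -1.907
vertex 3.646 3.466 -0.917
vertex 4.552 3.165 -1.334
endloop
endfacet
facet normal -0.170 0.133 0.976
outer loop
vertex 3.646 3.466 -0.917
vertex 3.004 2.647 -0.917
vertex 4.018 2.513 -0.722
endloop
endfacet
facet normal -0.731 -0.613 0.299
outer loop
vertex 3.004 2.647 -0.917
vertex 2.828 2.375 -1.906
vertex 3.512 1.839 -1.333
endloop
endfacet
facet normal -0.485 -0.353 -0.800
outer loop
vertex 2.828 2.375 -1.906
vertex 3.362 3.027 -2.518
vertex 3.734 2.074 -2.323
endloop
endfacet
facet normal 0.227 0.555 -0.800
outer loop
vertex 3.362 3.027 -2.518
vertex 3.868 3.701 -1.907
vertex 4.376 2.893 -2.323
endloop
endfacet
facet normal 0.834 -0.200 0.514
outer loop
vertex 4.469 2.159 -1.591
vertex 4.552 3.165 -1.334
vertex 4.018 2.513 -0.722
endloop
endfacet
facet normal 0.393 -0.762 0.515
outer loop
vertex 4.469 2.159 -1.591
vertex 4.018 2.513 -0.722
vertex 3.512 1.839 -1.333
endloop
endfacet
facet normal 0.273 -0.948 -0.164
outer loop
vertex 4.469 2.159 -1.591
vertex 3.512 1.839 -1.333
vertex 3.734 2.074 -2.323
endloop
endfacet
facet normal 0.639 -0.501 -0.584
outer loop
vertex 4.469 2.159 -1.591
vertex 3.734 2.074 -2.323
vertex 4.376 2.893 -2.323
endloop
endfacet
facet normal 0.986 -0.039 -0.165
outer loop
vertex 4.469 2.159 -1.591
vertex 4.376 2.893 -2.323
vertex 4.552 3.165 -1.334
endloop
endfacet
facet normal 0.485 0.353 0.800
outer loop
vertex 4.018 2.513 -0.722
vertex 4.552 3.165 -1.334
vertex 3.646 3.466 -0.917
endloop
endfacet
facet normal -0.227 -0.555 0.800
outer loop
vertex 3.512 1.839 -1.333
vertex 4.018 2.513 -0.722
vertex 3.004 2.647 -0.917
endloop
endfacet
facet normal -0.422 -0.856 -0.298
outer loop
vertex 3.734 2.074 -2.323
vertex 3.512 1.839 -1.333
vertex 2.828 2.375 -1.906
endloop
endfacet
facet normal 0.170 -0.133 -0.976
outer loop
vertex 4.376 2.893 -2.323
vertex 3.734 2.074 -2.323
vertex 3.362 3.027 -2.518
endloop
endfacet
facet normal 0.731 0.613 -0.299
outer loop
vertex 4.552 3.165 -1.334
vertex 4.376 2.893 -2.323
vertex 3.868 3.701 -1.907
endloop
endfacet
facet normal 0.489 0.120 -0.864
outer loop
vertex 2.098 -3.111 0.087
vertex 1.297 -3.63 -0.438
vertex 1.254 -2.548 -0.312
endloop
endfacet
facet normal 0.080 0.654 0.753
outer loop
vertex 2.098 -3.111 0.087
vertex 1.254 -2.548 -0.312
vertex 0.563 -3.81 0.858
endloop
endfacet
facet normal 0.489 0.120 -0.864
outer loop
vertex 1.254 -2.548 -0.312
vertex 1.297 -3.63 -0.438
vertex 0.453 -3.068 -0.837
endloop
endfacet
facet normal -0.658 0.673 0.337
outer loop
vertex 1.254 -2.548 -0.312
vertex 0.453 -3.068 -0.837
vertex 0.563 -3.81 0.858
endloop
endfacet
facet normal 0.489 0.121 -0.864
outer loop
vertex 0.453 -3.068 -0.837
vertex 1.297 -3.63 -0.438
vertex 0.495 -4.149 -0.964
endloop
endfacet
facet normal -0.998 -0.044 0.045
outer loop
vertex 0.453 -3.068 -0.837
vertex 0.495 -4.149 -0.964
vertex 0.563 -3.81 0.858
endloop
endfacet
facet normal 0.489 0.120 -0.864
outer loop
vertex 0.495 -4.149 -0.964
vertex 1.297 -3.63 -0.438
vertex 1.339 -4.712 -0.564
endloop
endfacet
facet normal -0.601 -0.782 0.168
outer loop
vertex 0.495 -4.149 -0.964
vertex 1.339 -4.712 -0.564
vertex 0.563 -3.81 0.858
endloop
endfacet
facet normal 0.488 0.120 -0.864
outer loop
vertex 1.339 -4.712 -0.564
vertex 1.297 -3.63 -0.438
vertex 2.141 -4.193 -0.039
endloop
endfacet
facet normal 0.137 -0.801 0.583
outer loop
vertex 1.339 -4.712 -0.564
vertex 2.141 -4.193 -0.039
vertex 0.563 -3.81 0.858
endloop
endfacet
facet normal 0.489 0.120 -0.864
outer loop
vertex 2.141 -4.193 -0.039
vertex 1.297 -3.63 -0.438
vertex 2.098 -3.111 0.087
endloop
endfacet
facet normal 0.477 -0.083 0.875
outer loop
vertex 2.141 -4.193 -0.039
vertex 2.098 -3.111 0.087
vertex 0.563 -3.81 0.858
endloop
endfacet

endsolid


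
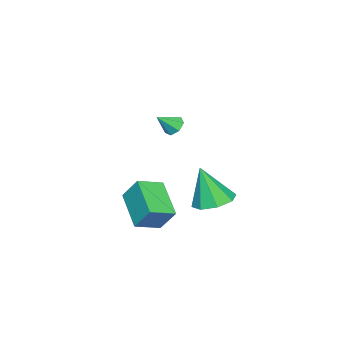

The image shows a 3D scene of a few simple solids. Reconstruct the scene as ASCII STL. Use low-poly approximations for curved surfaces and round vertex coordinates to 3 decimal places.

solid 
facet normal -0.627 0.438 -0.644
outer loop
vertex -2.082 -1.084 3.112
vertex -2.474 -1.151 3.448
vertex -2.149 -0.747 3.406
endloop
endfacet
facet normal 0.958 0.270 -0.091
outer loop
vertex -2.082 -1.084 3.112
vertex -2.149 -0.747 3.406
vertex -1.846 -1.589 4.092
endloop
endfacet
facet normal -0.628 0.438 -0.644
outer loop
vertex -2.149 -0.747 3.406
vertex -2.474 -1.151 3.448
vertex -2.46 -0.715 3.731
endloop
endfacet
facet normal 0.593 0.626 0.506
outer loop
vertex -2.149 -0.747 3.406
vertex -2.46 -0.715 3.731
vertex -1.846 -1.589 4.092
endloop
endfacet
facet normal -0.628 0.438 -0.643
outer loop
vertex -2.46 -0.715 3.731
vertex -2.474 -1.151 3.448
vertex -2.781 -1.011 3.843
endloop
endfacet
facet normal -0.018 0.371 0.929
outer loop
vertex -2.46 -0.715 3.731
vertex -2.781 -1.011 3.843
vertex -1.846 -1.589 4.092
endloop
endfacet
facet normal -0.628 0.438 -0.643
outer loop
vertex -2.781 -1.011 3.843
vertex -2.474 -1.151 3.448
vertex -2.871 -1.412 3.658
endloop
endfacet
facet normal -0.415 -0.303 0.858
outer loop
vertex -2.781 -1.011 3.843
vertex -2.871 -1.412 3.658
vertex -1.846 -1.589 4.092
endloop
endfacet
facet normal -0.628 0.437 -0.644
outer loop
vertex -2.871 -1.412 3.658
vertex -2.474 -1.151 3.448
vertex -2.662 -1.617 3.315
endloop
endfacet
facet normal -0.301 -0.888 0.348
outer loop
vertex -2.871 -1.412 3.658
vertex -2.662 -1.617 3.315
vertex -1.846 -1.589 4.092
endloop
endfacet
facet normal -0.628 0.437 -0.644
outer loop
vertex -2.662 -1.617 3.315
vertex -2.474 -1.151 3.448
vertex -2.311 -1.471 3.072
endloop
endfacet
facet normal 0.241 -0.945 -0.219
outer loop
vertex -2.662 -1.617 3.315
vertex -2.311 -1.471 3.072
vertex -1.846 -1.589 4.092
endloop
endfacet
facet normal -0.627 0.438 -0.644
outer loop
vertex -2.311 -1.471 3.072
vertex -2.474 -1.151 3.448
vertex -2.082 -1.084 3.112
endloop
endfacet
facet normal 0.801 -0.431 -0.415
outer loop
vertex -2.311 -1.471 3.072
vertex -2.082 -1.084 3.112
vertex -1.846 -1.589 4.092
endloop
endfacet
facet normal -0.591 -0.635 0.497
outer loop
vertex -2.86 -3.074 -0.253
vertex -3.866 -2.445 -0.646
vertex -2.926 -3.835 -1.305
endloop
endfacet
facet normal 0.805 -0.503 0.313
outer loop
vertex -1.774 -2.595 -2.274
vertex -2.86 -3.074 -0.253
vertex -2.926 -3.835 -1.305
endloop
endfacet
facet normal -0.591 -0.635 0.497
outer loop
vertex -2.926 -3.835 -1.305
vertex -3.866 -2.445 -0.646
vertex -3.932 -3.206 -1.698
endloop
endfacet
facet normal -0.050 -0.586 -0.809
outer loop
vertex -3.932 -3.206 -1.698
vertex -1.774 -2.595 -2.274
vertex -2.926 -3.835 -1.305
endloop
endfacet
facet normal 0.050 0.586 0.809
outer loop
vertex -2.86 -3.074 -0.253
vertex -2.714 -1.205 -1.615
vertex -3.866 -2.445 -0.646
endloop
endfacet
facet normal 0.805 -0.503 0.313
outer loop
vertex -1.708 -1.834 -1.222
vertex -2.86 -3.074 -0.253
vertex -1.774 -2.595 -2.274
endloop
endfacet
facet normal 0.050 0.586 0.809
outer loop
vertex -1.708 -1.834 -1.222
vertex -2.714 -1.205 -1.615
vertex -2.86 -3.074 -0.253
endloop
endfacet
facet normal -0.805 0.503 -0.313
outer loop
vertex -3.866 -2.445 -0.646
vertex -2.714 -1.205 -1.615
vertex -3.932 -3.206 -1.698
endloop
endfacet
facet normal -0.050 -0.586 -0.809
outer loop
vertex -2.78 -1.966 -2.667
vertex -1.774 -2.595 -2.274
vertex -3.932 -3.206 -1.698
endloop
endfacet
facet normal -0.805 0.503 -0.313
outer loop
vertex -3.932 -3.206 -1.698
vertex -2.714 -1.205 -1.615
vertex -2.78 -1.966 -2.667
endloop
endfacet
facet normal 0.591 0.635 -0.497
outer loop
vertex -2.78 -1.966 -2.667
vertex -1.708 -1.834 -1.222
vertex -1.774 -2.595 -2.274
endloop
endfacet
facet normal 0.591 0.635 -0.497
outer loop
vertex -2.714 -1.205 -1.615
vertex -1.708 -1.834 -1.222
vertex -2.78 -1.966 -2.667
endloop
endfacet
facet normal -0.081 0.297 -0.951
outer loop
vertex -3.061 -0.272 -1.307
vertex -4.008 -0.165 -1.193
vertex -3.242 0.403 -1.081
endloop
endfacet
facet normal 0.911 0.111 0.398
outer loop
vertex -3.061 -0.272 -1.307
vertex -3.242 0.403 -1.081
vertex -3.852 -0.735 0.633
endloop
endfacet
facet normal -0.080 0.296 -0.952
outer loop
vertex -3.242 0.403 -1.081
vertex -4.008 -0.165 -1.193
vertex -3.873 0.746 -0.921
endloop
endfacet
facet normal 0.495 0.632 0.596
outer loop
vertex -3.242 0.403 -1.081
vertex -3.873 0.746 -0.921
vertex -3.852 -0.735 0.633
endloop
endfacet
facet normal -0.082 0.296 -0.952
outer loop
vertex -3.873 0.746 -0.921
vertex -4.008 -0.165 -1.193
vertex -4.582 0.554 -0.92
endloop
endfacet
facet normal -0.191 0.709 0.679
outer loop
vertex -3.873 0.746 -0.921
vertex -4.582 0.554 -0.92
vertex -3.852 -0.735 0.633
endloop
endfacet
facet normal -0.081 0.297 -0.952
outer loop
vertex -4.582 0.554 -0.92
vertex -4.008 -0.165 -1.193
vertex -4.955 -0.058 -1.079
endloop
endfacet
facet normal -0.744 0.298 0.598
outer loop
vertex -4.582 0.554 -0.92
vertex -4.955 -0.058 -1.079
vertex -3.852 -0.735 0.633
endloop
endfacet
facet normal -0.081 0.298 -0.951
outer loop
vertex -4.955 -0.058 -1.079
vertex -4.008 -0.165 -1.193
vertex -4.773 -0.733 -1.306
endloop
endfacet
facet normal -0.842 -0.362 0.400
outer loop
vertex -4.955 -0.058 -1.079
vertex -4.773 -0.733 -1.306
vertex -3.852 -0.735 0.633
endloop
endfacet
facet normal -0.080 0.297 -0.952
outer loop
vertex -4.773 -0.733 -1.306
vertex -4.008 -0.165 -1.193
vertex -4.143 -1.076 -1.466
endloop
endfacet
facet normal -0.428 -0.881 0.202
outer loop
vertex -4.773 -0.733 -1.306
vertex -4.143 -1.076 -1.466
vertex -3.852 -0.735 0.633
endloop
endfacet
facet normal -0.082 0.297 -0.951
outer loop
vertex -4.143 -1.076 -1.466
vertex -4.008 -0.165 -1.193
vertex -3.434 -0.884 -1.467
endloop
endfacet
facet normal 0.260 -0.958 0.120
outer loop
vertex -4.143 -1.076 -1.466
vertex -3.434 -0.884 -1.467
vertex -3.852 -0.735 0.633
endloop
endfacet
facet normal -0.081 0.298 -0.951
outer loop
vertex -3.434 -0.884 -1.467
vertex -4.008 -0.165 -1.193
vertex -3.061 -0.272 -1.307
endloop
endfacet
facet normal 0.812 -0.548 0.201
outer loop
vertex -3.434 -0.884 -1.467
vertex -3.061 -0.272 -1.307
vertex -3.852 -0.735 0.633
endloop
endfacet

endsolid


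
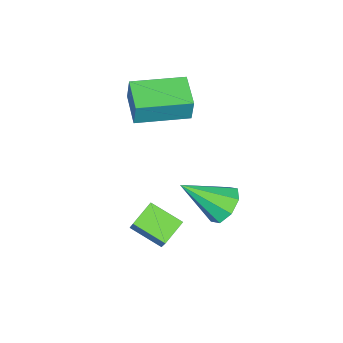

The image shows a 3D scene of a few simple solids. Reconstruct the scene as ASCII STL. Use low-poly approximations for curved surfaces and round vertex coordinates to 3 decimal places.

solid 
facet normal -0.717 -0.662 0.218
outer loop
vertex 0.837 -0.259 0.089
vertex -0.436 1.095 0.013
vertex 0.712 -0.429 -0.838
endloop
endfacet
facet normal 0.684 -0.728 0.041
outer loop
vertex 1.616 0.405 -1.113
vertex 0.837 -0.259 0.089
vertex 0.712 -0.429 -0.838
endloop
endfacet
facet normal -0.717 -0.662 0.217
outer loop
vertex 0.712 -0.429 -0.838
vertex -0.436 1.095 0.013
vertex -0.561 0.926 -0.914
endloop
endfacet
facet normal -0.132 -0.179 -0.975
outer loop
vertex -0.561 0.926 -0.914
vertex 1.616 0.405 -1.113
vertex 0.712 -0.429 -0.838
endloop
endfacet
facet normal 0.132 0.179 0.975
outer loop
vertex 0.837 -0.259 0.089
vertex 0.468 1.929 -0.262
vertex -0.436 1.095 0.013
endloop
endfacet
facet normal 0.684 -0.729 0.041
outer loop
vertex 1.741 0.574 -0.186
vertex 0.837 -0.259 0.089
vertex 1.616 0.405 -1.113
endloop
endfacet
facet normal 0.132 0.179 0.975
outer loop
vertex 1.741 0.574 -0.186
vertex 0.468 1.929 -0.262
vertex 0.837 -0.259 0.089
endloop
endfacet
facet normal -0.684 0.728 -0.041
outer loop
vertex -0.436 1.095 0.013
vertex 0.468 1.929 -0.262
vertex -0.561 0.926 -0.914
endloop
endfacet
facet normal -0.132 -0.179 -0.975
outer loop
vertex 0.343 1.759 -1.189
vertex 1.616 0.405 -1.113
vertex -0.561 0.926 -0.914
endloop
endfacet
facet normal -0.684 0.728 -0.041
outer loop
vertex -0.561 0.926 -0.914
vertex 0.468 1.929 -0.262
vertex 0.343 1.759 -1.189
endloop
endfacet
facet normal 0.717 0.662 -0.217
outer loop
vertex 0.343 1.759 -1.189
vertex 1.741 0.574 -0.186
vertex 1.616 0.405 -1.113
endloop
endfacet
facet normal 0.717 0.662 -0.218
outer loop
vertex 0.468 1.929 -0.262
vertex 1.741 0.574 -0.186
vertex 0.343 1.759 -1.189
endloop
endfacet
facet normal -0.440 0.655 -0.615
outer loop
vertex 2.978 4.811 -2.349
vertex 2.513 4.283 -2.579
vertex 2.506 4.787 -2.037
endloop
endfacet
facet normal 0.474 0.459 0.752
outer loop
vertex 2.978 4.811 -2.349
vertex 2.506 4.787 -2.037
vertex 3.267 3.157 -1.521
endloop
endfacet
facet normal -0.438 0.656 -0.615
outer loop
vertex 2.506 4.787 -2.037
vertex 2.513 4.283 -2.579
vertex 2.038 4.469 -2.043
endloop
endfacet
facet normal -0.166 0.226 0.960
outer loop
vertex 2.506 4.787 -2.037
vertex 2.038 4.469 -2.043
vertex 3.267 3.157 -1.521
endloop
endfacet
facet normal -0.439 0.654 -0.616
outer loop
vertex 2.038 4.469 -2.043
vertex 2.513 4.283 -2.579
vertex 1.848 4.041 -2.362
endloop
endfacet
facet normal -0.612 -0.279 0.740
outer loop
vertex 2.038 4.469 -2.043
vertex 1.848 4.041 -2.362
vertex 3.267 3.157 -1.521
endloop
endfacet
facet normal -0.439 0.656 -0.614
outer loop
vertex 1.848 4.041 -2.362
vertex 2.513 4.283 -2.579
vertex 2.047 3.756 -2.809
endloop
endfacet
facet normal -0.606 -0.765 0.218
outer loop
vertex 1.848 4.041 -2.362
vertex 2.047 3.756 -2.809
vertex 3.267 3.157 -1.521
endloop
endfacet
facet normal -0.438 0.656 -0.615
outer loop
vertex 2.047 3.756 -2.809
vertex 2.513 4.283 -2.579
vertex 2.52 3.779 -3.121
endloop
endfacet
facet normal -0.150 -0.943 -0.297
outer loop
vertex 2.047 3.756 -2.809
vertex 2.52 3.779 -3.121
vertex 3.267 3.157 -1.521
endloop
endfacet
facet normal -0.439 0.655 -0.615
outer loop
vertex 2.52 3.779 -3.121
vertex 2.513 4.283 -2.579
vertex 2.988 4.098 -3.115
endloop
endfacet
facet normal 0.491 -0.710 -0.505
outer loop
vertex 2.52 3.779 -3.121
vertex 2.988 4.098 -3.115
vertex 3.267 3.157 -1.521
endloop
endfacet
facet normal -0.439 0.655 -0.615
outer loop
vertex 2.988 4.098 -3.115
vertex 2.513 4.283 -2.579
vertex 3.178 4.525 -2.796
endloop
endfacet
facet normal 0.937 -0.204 -0.285
outer loop
vertex 2.988 4.098 -3.115
vertex 3.178 4.525 -2.796
vertex 3.267 3.157 -1.521
endloop
endfacet
facet normal -0.439 0.655 -0.615
outer loop
vertex 3.178 4.525 -2.796
vertex 2.513 4.283 -2.579
vertex 2.978 4.811 -2.349
endloop
endfacet
facet normal 0.930 0.281 0.236
outer loop
vertex 3.178 4.525 -2.796
vertex 2.978 4.811 -2.349
vertex 3.267 3.157 -1.521
endloop
endfacet
facet normal -0.460 -0.406 -0.790
outer loop
vertex 3.045 1.808 -3.552
vertex 2.936 2.904 -4.052
vertex 3.875 1.696 -3.978
endloop
endfacet
facet normal 0.090 -0.906 0.414
outer loop
vertex 4.464 2.216 -2.968
vertex 3.045 1.808 -3.552
vertex 3.875 1.696 -3.978
endloop
endfacet
facet normal -0.461 -0.406 -0.789
outer loop
vertex 3.875 1.696 -3.978
vertex 2.936 2.904 -4.052
vertex 3.766 2.792 -4.479
endloop
endfacet
facet normal 0.883 -0.119 -0.454
outer loop
vertex 3.766 2.792 -4.479
vertex 4.464 2.216 -2.968
vertex 3.875 1.696 -3.978
endloop
endfacet
facet normal -0.883 0.119 0.454
outer loop
vertex 3.045 1.808 -3.552
vertex 3.525 3.424 -3.042
vertex 2.936 2.904 -4.052
endloop
endfacet
facet normal 0.090 -0.906 0.413
outer loop
vertex 3.634 2.328 -2.541
vertex 3.045 1.808 -3.552
vertex 4.464 2.216 -2.968
endloop
endfacet
facet normal -0.883 0.119 0.453
outer loop
vertex 3.634 2.328 -2.541
vertex 3.525 3.424 -3.042
vertex 3.045 1.808 -3.552
endloop
endfacet
facet normal -0.091 0.906 -0.414
outer loop
vertex 2.936 2.904 -4.052
vertex 3.525 3.424 -3.042
vertex 3.766 2.792 -4.479
endloop
endfacet
facet normal 0.883 -0.119 -0.453
outer loop
vertex 4.355 3.312 -3.468
vertex 4.464 2.216 -2.968
vertex 3.766 2.792 -4.479
endloop
endfacet
facet normal -0.090 0.906 -0.414
outer loop
vertex 3.766 2.792 -4.479
vertex 3.525 3.424 -3.042
vertex 4.355 3.312 -3.468
endloop
endfacet
facet normal 0.461 0.406 0.789
outer loop
vertex 4.355 3.312 -3.468
vertex 3.634 2.328 -2.541
vertex 4.464 2.216 -2.968
endloop
endfacet
facet normal 0.460 0.407 0.789
outer loop
vertex 3.525 3.424 -3.042
vertex 3.634 2.328 -2.541
vertex 4.355 3.312 -3.468
endloop
endfacet

endsolid


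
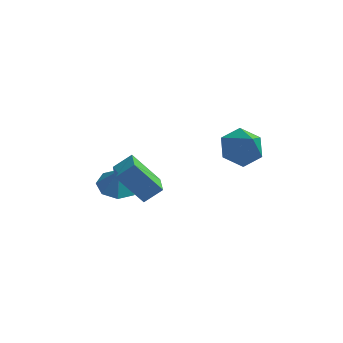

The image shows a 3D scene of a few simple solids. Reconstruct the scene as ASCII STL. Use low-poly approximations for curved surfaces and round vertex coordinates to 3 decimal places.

solid 
facet normal -0.733 -0.360 -0.577
outer loop
vertex -3.085 -3.645 2.017
vertex -3.368 -2.61 1.73
vertex -1.774 -3.734 0.405
endloop
endfacet
facet normal 0.255 -0.932 0.259
outer loop
vertex -0.952 -3.33 1.05
vertex -3.085 -3.645 2.017
vertex -1.774 -3.734 0.405
endloop
endfacet
facet normal -0.733 -0.361 -0.576
outer loop
vertex -1.774 -3.734 0.405
vertex -3.368 -2.61 1.73
vertex -2.057 -2.699 0.117
endloop
endfacet
facet normal 0.630 -0.044 -0.775
outer loop
vertex -2.057 -2.699 0.117
vertex -0.952 -3.33 1.05
vertex -1.774 -3.734 0.405
endloop
endfacet
facet normal -0.630 0.043 0.776
outer loop
vertex -3.085 -3.645 2.017
vertex -2.546 -2.206 2.375
vertex -3.368 -2.61 1.73
endloop
endfacet
facet normal 0.255 -0.932 0.259
outer loop
vertex -2.263 -3.241 2.663
vertex -3.085 -3.645 2.017
vertex -0.952 -3.33 1.05
endloop
endfacet
facet normal -0.630 0.043 0.775
outer loop
vertex -2.263 -3.241 2.663
vertex -2.546 -2.206 2.375
vertex -3.085 -3.645 2.017
endloop
endfacet
facet normal -0.255 0.932 -0.259
outer loop
vertex -3.368 -2.61 1.73
vertex -2.546 -2.206 2.375
vertex -2.057 -2.699 0.117
endloop
endfacet
facet normal 0.630 -0.043 -0.775
outer loop
vertex -1.235 -2.295 0.763
vertex -0.952 -3.33 1.05
vertex -2.057 -2.699 0.117
endloop
endfacet
facet normal -0.255 0.932 -0.259
outer loop
vertex -2.057 -2.699 0.117
vertex -2.546 -2.206 2.375
vertex -1.235 -2.295 0.763
endloop
endfacet
facet normal 0.734 0.360 0.576
outer loop
vertex -1.235 -2.295 0.763
vertex -2.263 -3.241 2.663
vertex -0.952 -3.33 1.05
endloop
endfacet
facet normal 0.733 0.361 0.576
outer loop
vertex -2.546 -2.206 2.375
vertex -2.263 -3.241 2.663
vertex -1.235 -2.295 0.763
endloop
endfacet
facet normal -0.064 0.053 -0.997
outer loop
vertex -2.358 -0.906 -1.238
vertex -3.416 -1.05 -1.178
vertex -2.767 -0.2 -1.174
endloop
endfacet
facet normal 0.694 0.345 0.631
outer loop
vertex -2.358 -0.906 -1.238
vertex -2.767 -0.2 -1.174
vertex -3.344 -1.11 -0.042
endloop
endfacet
facet normal -0.063 0.053 -0.997
outer loop
vertex -2.767 -0.2 -1.174
vertex -3.416 -1.05 -1.178
vertex -3.556 0.009 -1.113
endloop
endfacet
facet normal 0.237 0.695 0.679
outer loop
vertex -2.767 -0.2 -1.174
vertex -3.556 0.009 -1.113
vertex -3.344 -1.11 -0.042
endloop
endfacet
facet normal -0.063 0.053 -0.997
outer loop
vertex -3.556 0.009 -1.113
vertex -3.416 -1.05 -1.178
vertex -4.264 -0.403 -1.09
endloop
endfacet
facet normal -0.336 0.617 0.711
outer loop
vertex -3.556 0.009 -1.113
vertex -4.264 -0.403 -1.09
vertex -3.344 -1.11 -0.042
endloop
endfacet
facet normal -0.064 0.052 -0.997
outer loop
vertex -4.264 -0.403 -1.09
vertex -3.416 -1.05 -1.178
vertex -4.475 -1.194 -1.118
endloop
endfacet
facet normal -0.687 0.158 0.710
outer loop
vertex -4.264 -0.403 -1.09
vertex -4.475 -1.194 -1.118
vertex -3.344 -1.11 -0.042
endloop
endfacet
facet normal -0.064 0.053 -0.997
outer loop
vertex -4.475 -1.194 -1.118
vertex -3.416 -1.05 -1.178
vertex -4.066 -1.9 -1.182
endloop
endfacet
facet normal -0.611 -0.415 0.674
outer loop
vertex -4.475 -1.194 -1.118
vertex -4.066 -1.9 -1.182
vertex -3.344 -1.11 -0.042
endloop
endfacet
facet normal -0.063 0.053 -0.997
outer loop
vertex -4.066 -1.9 -1.182
vertex -3.416 -1.05 -1.178
vertex -3.276 -2.109 -1.243
endloop
endfacet
facet normal -0.154 -0.764 0.627
outer loop
vertex -4.066 -1.9 -1.182
vertex -3.276 -2.109 -1.243
vertex -3.344 -1.11 -0.042
endloop
endfacet
facet normal -0.063 0.053 -0.997
outer loop
vertex -3.276 -2.109 -1.243
vertex -3.416 -1.05 -1.178
vertex -2.569 -1.697 -1.266
endloop
endfacet
facet normal 0.419 -0.686 0.595
outer loop
vertex -3.276 -2.109 -1.243
vertex -2.569 -1.697 -1.266
vertex -3.344 -1.11 -0.042
endloop
endfacet
facet normal -0.064 0.052 -0.997
outer loop
vertex -2.569 -1.697 -1.266
vertex -3.416 -1.05 -1.178
vertex -2.358 -0.906 -1.238
endloop
endfacet
facet normal 0.770 -0.227 0.596
outer loop
vertex -2.569 -1.697 -1.266
vertex -2.358 -0.906 -1.238
vertex -3.344 -1.11 -0.042
endloop
endfacet
facet normal -0.285 0.495 -0.821
outer loop
vertex 3.278 -0.462 1.31
vertex 2.295 -0.298 1.75
vertex 3.092 0.428 1.911
endloop
endfacet
facet normal 0.976 0.065 0.206
outer loop
vertex 3.278 -0.462 1.31
vertex 3.092 0.428 1.911
vertex 2.885 -1.322 3.45
endloop
endfacet
facet normal -0.285 0.495 -0.821
outer loop
vertex 3.092 0.428 1.911
vertex 2.295 -0.298 1.75
vertex 2.108 0.592 2.352
endloop
endfacet
facet normal 0.413 0.573 0.708
outer loop
vertex 3.092 0.428 1.911
vertex 2.108 0.592 2.352
vertex 2.885 -1.322 3.45
endloop
endfacet
facet normal -0.285 0.495 -0.821
outer loop
vertex 2.108 0.592 2.352
vertex 2.295 -0.298 1.75
vertex 1.311 -0.134 2.191
endloop
endfacet
facet normal -0.446 0.302 0.843
outer loop
vertex 2.108 0.592 2.352
vertex 1.311 -0.134 2.191
vertex 2.885 -1.322 3.45
endloop
endfacet
facet normal -0.286 0.494 -0.821
outer loop
vertex 1.311 -0.134 2.191
vertex 2.295 -0.298 1.75
vertex 1.498 -1.024 1.59
endloop
endfacet
facet normal -0.740 -0.476 0.475
outer loop
vertex 1.311 -0.134 2.191
vertex 1.498 -1.024 1.59
vertex 2.885 -1.322 3.45
endloop
endfacet
facet normal -0.286 0.495 -0.821
outer loop
vertex 1.498 -1.024 1.59
vertex 2.295 -0.298 1.75
vertex 2.481 -1.188 1.149
endloop
endfacet
facet normal -0.176 -0.984 -0.026
outer loop
vertex 1.498 -1.024 1.59
vertex 2.481 -1.188 1.149
vertex 2.885 -1.322 3.45
endloop
endfacet
facet normal -0.285 0.495 -0.821
outer loop
vertex 2.481 -1.188 1.149
vertex 2.295 -0.298 1.75
vertex 3.278 -0.462 1.31
endloop
endfacet
facet normal 0.682 -0.713 -0.161
outer loop
vertex 2.481 -1.188 1.149
vertex 3.278 -0.462 1.31
vertex 2.885 -1.322 3.45
endloop
endfacet

endsolid


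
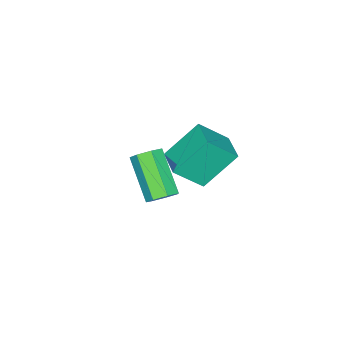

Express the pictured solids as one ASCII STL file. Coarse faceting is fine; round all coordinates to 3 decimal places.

solid 
facet normal 0.413 0.641 -0.647
outer loop
vertex 0.745 0.522 0.258
vertex 0.231 0.563 -0.029
vertex 0.429 0.89 0.421
endloop
endfacet
facet normal 0.670 0.269 0.692
outer loop
vertex 0.745 0.522 0.258
vertex 0.429 0.89 0.421
vertex -0.018 -0.663 1.456
endloop
endfacet
facet normal 0.670 0.269 0.692
outer loop
vertex -0.018 -0.663 1.456
vertex 0.429 0.89 0.421
vertex -0.334 -0.295 1.619
endloop
endfacet
facet normal -0.412 -0.641 0.648
outer loop
vertex -0.018 -0.663 1.456
vertex -0.334 -0.295 1.619
vertex -0.531 -0.623 1.169
endloop
endfacet
facet normal 0.412 0.641 -0.647
outer loop
vertex 0.429 0.89 0.421
vertex 0.231 0.563 -0.029
vertex -0.037 1.012 0.245
endloop
endfacet
facet normal -0.066 0.730 0.680
outer loop
vertex 0.429 0.89 0.421
vertex -0.037 1.012 0.245
vertex -0.334 -0.295 1.619
endloop
endfacet
facet normal -0.067 0.730 0.680
outer loop
vertex -0.334 -0.295 1.619
vertex -0.037 1.012 0.245
vertex -0.799 -0.174 1.443
endloop
endfacet
facet normal -0.412 -0.641 0.648
outer loop
vertex -0.334 -0.295 1.619
vertex -0.799 -0.174 1.443
vertex -0.531 -0.623 1.169
endloop
endfacet
facet normal 0.412 0.641 -0.648
outer loop
vertex -0.037 1.012 0.245
vertex 0.231 0.563 -0.029
vertex -0.3 0.795 -0.137
endloop
endfacet
facet normal -0.753 0.640 0.155
outer loop
vertex -0.037 1.012 0.245
vertex -0.3 0.795 -0.137
vertex -0.799 -0.174 1.443
endloop
endfacet
facet normal -0.751 0.642 0.156
outer loop
vertex -0.799 -0.174 1.443
vertex -0.3 0.795 -0.137
vertex -1.063 -0.39 1.061
endloop
endfacet
facet normal -0.412 -0.641 0.647
outer loop
vertex -0.799 -0.174 1.443
vertex -1.063 -0.39 1.061
vertex -0.531 -0.623 1.169
endloop
endfacet
facet normal 0.412 0.642 -0.647
outer loop
vertex -0.3 0.795 -0.137
vertex 0.231 0.563 -0.029
vertex -0.163 0.404 -0.438
endloop
endfacet
facet normal -0.871 0.069 -0.486
outer loop
vertex -0.3 0.795 -0.137
vertex -0.163 0.404 -0.438
vertex -1.063 -0.39 1.061
endloop
endfacet
facet normal -0.871 0.069 -0.486
outer loop
vertex -1.063 -0.39 1.061
vertex -0.163 0.404 -0.438
vertex -0.926 -0.782 0.76
endloop
endfacet
facet normal -0.412 -0.641 0.647
outer loop
vertex -1.063 -0.39 1.061
vertex -0.926 -0.782 0.76
vertex -0.531 -0.623 1.169
endloop
endfacet
facet normal 0.413 0.641 -0.647
outer loop
vertex -0.163 0.404 -0.438
vertex 0.231 0.563 -0.029
vertex 0.271 0.132 -0.43
endloop
endfacet
facet normal -0.334 -0.555 -0.762
outer loop
vertex -0.163 0.404 -0.438
vertex 0.271 0.132 -0.43
vertex -0.926 -0.782 0.76
endloop
endfacet
facet normal -0.333 -0.556 -0.762
outer loop
vertex -0.926 -0.782 0.76
vertex 0.271 0.132 -0.43
vertex -0.492 -1.053 0.768
endloop
endfacet
facet normal -0.412 -0.641 0.647
outer loop
vertex -0.926 -0.782 0.76
vertex -0.492 -1.053 0.768
vertex -0.531 -0.623 1.169
endloop
endfacet
facet normal 0.411 0.641 -0.648
outer loop
vertex 0.271 0.132 -0.43
vertex 0.231 0.563 -0.029
vertex 0.675 0.185 -0.121
endloop
endfacet
facet normal 0.454 -0.761 -0.463
outer loop
vertex 0.271 0.132 -0.43
vertex 0.675 0.185 -0.121
vertex -0.492 -1.053 0.768
endloop
endfacet
facet normal 0.453 -0.761 -0.465
outer loop
vertex -0.492 -1.053 0.768
vertex 0.675 0.185 -0.121
vertex -0.088 -1.001 1.077
endloop
endfacet
facet normal -0.413 -0.641 0.647
outer loop
vertex -0.492 -1.053 0.768
vertex -0.088 -1.001 1.077
vertex -0.531 -0.623 1.169
endloop
endfacet
facet normal 0.412 0.642 -0.647
outer loop
vertex 0.675 0.185 -0.121
vertex 0.231 0.563 -0.029
vertex 0.745 0.522 0.258
endloop
endfacet
facet normal 0.901 -0.394 0.184
outer loop
vertex 0.675 0.185 -0.121
vertex 0.745 0.522 0.258
vertex -0.088 -1.001 1.077
endloop
endfacet
facet normal 0.901 -0.393 0.184
outer loop
vertex -0.088 -1.001 1.077
vertex 0.745 0.522 0.258
vertex -0.018 -0.663 1.456
endloop
endfacet
facet normal -0.412 -0.641 0.648
outer loop
vertex -0.088 -1.001 1.077
vertex -0.018 -0.663 1.456
vertex -0.531 -0.623 1.169
endloop
endfacet
facet normal -0.521 0.512 -0.683
outer loop
vertex -0.221 2.794 4.0
vertex 0.496 3.612 4.066
vertex 0.68 2.099 2.792
endloop
endfacet
facet normal -0.658 -0.750 -0.059
outer loop
vertex 1.384 1.408 3.714
vertex -0.221 2.794 4.0
vertex 0.68 2.099 2.792
endloop
endfacet
facet normal -0.521 0.512 -0.683
outer loop
vertex 0.68 2.099 2.792
vertex 0.496 3.612 4.066
vertex 1.398 2.917 2.857
endloop
endfacet
facet normal 0.543 -0.419 -0.728
outer loop
vertex 1.398 2.917 2.857
vertex 1.384 1.408 3.714
vertex 0.68 2.099 2.792
endloop
endfacet
facet normal -0.544 0.418 0.728
outer loop
vertex -0.221 2.794 4.0
vertex 1.2 2.921 4.988
vertex 0.496 3.612 4.066
endloop
endfacet
facet normal -0.659 -0.750 -0.060
outer loop
vertex 0.482 2.103 4.923
vertex -0.221 2.794 4.0
vertex 1.384 1.408 3.714
endloop
endfacet
facet normal -0.543 0.419 0.727
outer loop
vertex 0.482 2.103 4.923
vertex 1.2 2.921 4.988
vertex -0.221 2.794 4.0
endloop
endfacet
facet normal 0.658 0.750 0.060
outer loop
vertex 0.496 3.612 4.066
vertex 1.2 2.921 4.988
vertex 1.398 2.917 2.857
endloop
endfacet
facet normal 0.544 -0.418 -0.727
outer loop
vertex 2.101 2.226 3.78
vertex 1.384 1.408 3.714
vertex 1.398 2.917 2.857
endloop
endfacet
facet normal 0.659 0.750 0.060
outer loop
vertex 1.398 2.917 2.857
vertex 1.2 2.921 4.988
vertex 2.101 2.226 3.78
endloop
endfacet
facet normal 0.521 -0.512 0.683
outer loop
vertex 2.101 2.226 3.78
vertex 0.482 2.103 4.923
vertex 1.384 1.408 3.714
endloop
endfacet
facet normal 0.521 -0.512 0.683
outer loop
vertex 1.2 2.921 4.988
vertex 0.482 2.103 4.923
vertex 2.101 2.226 3.78
endloop
endfacet

endsolid


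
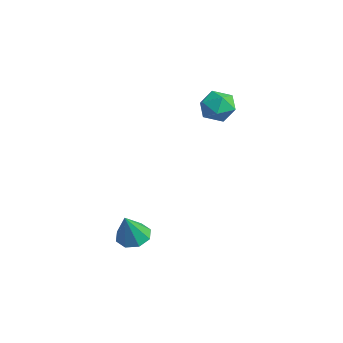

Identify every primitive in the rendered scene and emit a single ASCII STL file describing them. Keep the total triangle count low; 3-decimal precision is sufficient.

solid 
facet normal -0.339 -0.940 -0.034
outer loop
vertex 0.567 3.362 2.904
vertex 1.479 3.053 2.363
vertex 1.454 3.022 3.467
endloop
endfacet
facet normal -0.579 -0.604 0.548
outer loop
vertex 0.567 3.362 2.904
vertex 1.454 3.022 3.467
vertex 0.878 3.895 3.82
endloop
endfacet
facet normal -0.942 -0.026 0.335
outer loop
vertex 0.567 3.362 2.904
vertex 0.878 3.895 3.82
vertex 0.547 4.466 2.935
endloop
endfacet
facet normal -0.926 -0.006 -0.378
outer loop
vertex 0.567 3.362 2.904
vertex 0.547 4.466 2.935
vertex 0.918 3.945 2.035
endloop
endfacet
facet normal -0.553 -0.571 -0.607
outer loop
vertex 0.567 3.362 2.904
vertex 0.918 3.945 2.035
vertex 1.479 3.053 2.363
endloop
endfacet
facet normal -0.014 -0.383 0.924
outer loop
vertex 0.878 3.895 3.82
vertex 1.454 3.022 3.467
vertex 1.982 3.915 3.845
endloop
endfacet
facet normal 0.374 -0.927 -0.018
outer loop
vertex 1.454 3.022 3.467
vertex 1.479 3.053 2.363
vertex 2.353 3.394 2.945
endloop
endfacet
facet normal 0.027 -0.330 -0.944
outer loop
vertex 1.479 3.053 2.363
vertex 0.918 3.945 2.035
vertex 2.022 3.965 2.06
endloop
endfacet
facet normal -0.575 0.583 -0.574
outer loop
vertex 0.918 3.945 2.035
vertex 0.547 4.466 2.935
vertex 1.446 4.838 2.413
endloop
endfacet
facet normal -0.601 0.550 0.580
outer loop
vertex 0.547 4.466 2.935
vertex 0.878 3.895 3.82
vertex 1.421 4.807 3.517
endloop
endfacet
facet normal 0.926 0.006 0.378
outer loop
vertex 2.333 4.498 2.976
vertex 1.982 3.915 3.845
vertex 2.353 3.394 2.945
endloop
endfacet
facet normal 0.942 0.026 -0.335
outer loop
vertex 2.333 4.498 2.976
vertex 2.353 3.394 2.945
vertex 2.022 3.965 2.06
endloop
endfacet
facet normal 0.579 0.604 -0.548
outer loop
vertex 2.333 4.498 2.976
vertex 2.022 3.965 2.06
vertex 1.446 4.838 2.413
endloop
endfacet
facet normal 0.339 0.940 0.034
outer loop
vertex 2.333 4.498 2.976
vertex 1.446 4.838 2.413
vertex 1.421 4.807 3.517
endloop
endfacet
facet normal 0.553 0.571 0.607
outer loop
vertex 2.333 4.498 2.976
vertex 1.421 4.807 3.517
vertex 1.982 3.915 3.845
endloop
endfacet
facet normal 0.575 -0.583 0.574
outer loop
vertex 2.353 3.394 2.945
vertex 1.982 3.915 3.845
vertex 1.454 3.022 3.467
endloop
endfacet
facet normal 0.601 -0.550 -0.580
outer loop
vertex 2.022 3.965 2.06
vertex 2.353 3.394 2.945
vertex 1.479 3.053 2.363
endloop
endfacet
facet normal 0.014 0.383 -0.924
outer loop
vertex 1.446 4.838 2.413
vertex 2.022 3.965 2.06
vertex 0.918 3.945 2.035
endloop
endfacet
facet normal -0.374 0.927 0.018
outer loop
vertex 1.421 4.807 3.517
vertex 1.446 4.838 2.413
vertex 0.547 4.466 2.935
endloop
endfacet
facet normal -0.027 0.330 0.944
outer loop
vertex 1.982 3.915 3.845
vertex 1.421 4.807 3.517
vertex 0.878 3.895 3.82
endloop
endfacet
facet normal -0.224 0.349 -0.910
outer loop
vertex 3.958 -1.872 -4.665
vertex 3.043 -1.76 -4.397
vertex 3.828 -1.208 -4.378
endloop
endfacet
facet normal 0.965 0.081 0.250
outer loop
vertex 3.958 -1.872 -4.665
vertex 3.828 -1.208 -4.378
vertex 3.477 -2.44 -2.623
endloop
endfacet
facet normal -0.223 0.348 -0.910
outer loop
vertex 3.828 -1.208 -4.378
vertex 3.043 -1.76 -4.397
vertex 3.238 -0.867 -4.103
endloop
endfacet
facet normal 0.596 0.597 0.538
outer loop
vertex 3.828 -1.208 -4.378
vertex 3.238 -0.867 -4.103
vertex 3.477 -2.44 -2.623
endloop
endfacet
facet normal -0.223 0.348 -0.910
outer loop
vertex 3.238 -0.867 -4.103
vertex 3.043 -1.76 -4.397
vertex 2.534 -1.049 -4.0
endloop
endfacet
facet normal -0.068 0.678 0.732
outer loop
vertex 3.238 -0.867 -4.103
vertex 2.534 -1.049 -4.0
vertex 3.477 -2.44 -2.623
endloop
endfacet
facet normal -0.222 0.349 -0.910
outer loop
vertex 2.534 -1.049 -4.0
vertex 3.043 -1.76 -4.397
vertex 2.127 -1.647 -4.13
endloop
endfacet
facet normal -0.638 0.278 0.718
outer loop
vertex 2.534 -1.049 -4.0
vertex 2.127 -1.647 -4.13
vertex 3.477 -2.44 -2.623
endloop
endfacet
facet normal -0.222 0.349 -0.910
outer loop
vertex 2.127 -1.647 -4.13
vertex 3.043 -1.76 -4.397
vertex 2.257 -2.312 -4.417
endloop
endfacet
facet normal -0.780 -0.370 0.504
outer loop
vertex 2.127 -1.647 -4.13
vertex 2.257 -2.312 -4.417
vertex 3.477 -2.44 -2.623
endloop
endfacet
facet normal -0.223 0.350 -0.910
outer loop
vertex 2.257 -2.312 -4.417
vertex 3.043 -1.76 -4.397
vertex 2.847 -2.652 -4.692
endloop
endfacet
facet normal -0.410 -0.886 0.216
outer loop
vertex 2.257 -2.312 -4.417
vertex 2.847 -2.652 -4.692
vertex 3.477 -2.44 -2.623
endloop
endfacet
facet normal -0.223 0.350 -0.910
outer loop
vertex 2.847 -2.652 -4.692
vertex 3.043 -1.76 -4.397
vertex 3.552 -2.47 -4.795
endloop
endfacet
facet normal 0.253 -0.967 0.022
outer loop
vertex 2.847 -2.652 -4.692
vertex 3.552 -2.47 -4.795
vertex 3.477 -2.44 -2.623
endloop
endfacet
facet normal -0.224 0.350 -0.910
outer loop
vertex 3.552 -2.47 -4.795
vertex 3.043 -1.76 -4.397
vertex 3.958 -1.872 -4.665
endloop
endfacet
facet normal 0.823 -0.567 0.036
outer loop
vertex 3.552 -2.47 -4.795
vertex 3.958 -1.872 -4.665
vertex 3.477 -2.44 -2.623
endloop
endfacet

endsolid
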